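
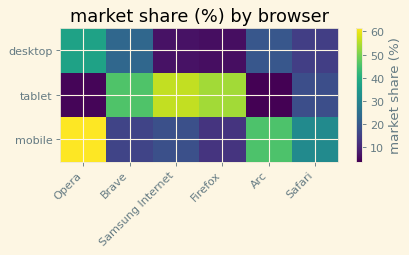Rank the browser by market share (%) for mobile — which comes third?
Safari

Top 4 for mobile: Opera ≈ 60, Arc ≈ 45, Safari ≈ 30, Samsung Internet ≈ 20.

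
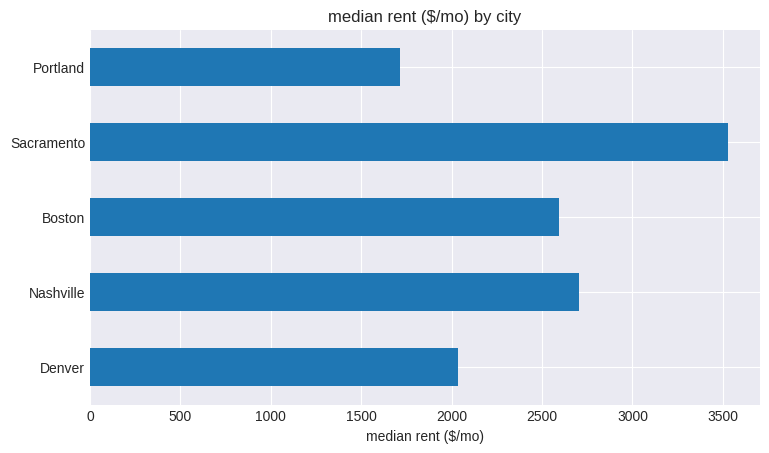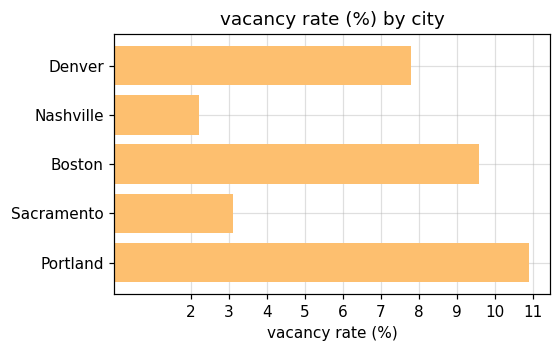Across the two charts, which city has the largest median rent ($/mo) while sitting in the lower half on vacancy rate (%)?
Chart 2 median vacancy rate (%) ≈ 8; below-median cities: Nashville, Sacramento. Among those, Sacramento has the highest median rent ($/mo) (≈ 3500).

Sacramento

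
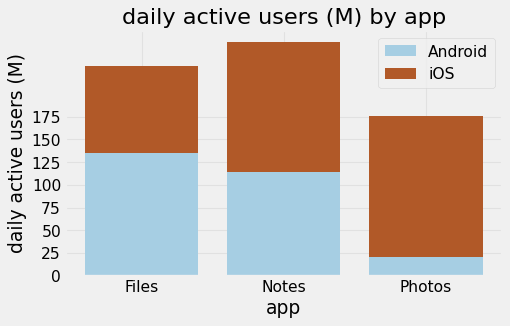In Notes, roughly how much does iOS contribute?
≈ 125

iOS top ≈ 250, bottom ≈ 125; segment ≈ 125.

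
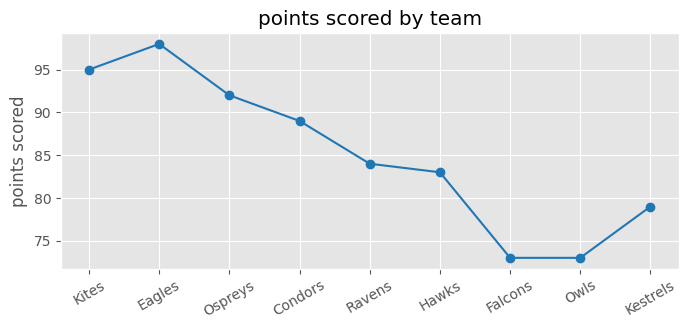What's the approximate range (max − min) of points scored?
Max Eagles ≈ 100, min Falcons ≈ 75; range ≈ 25.

≈ 25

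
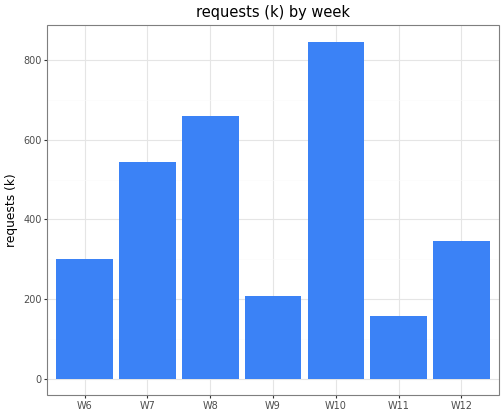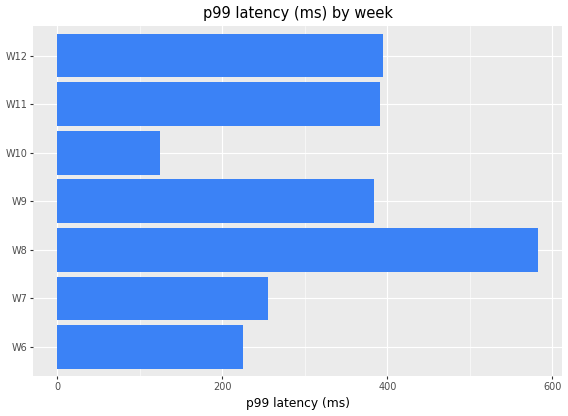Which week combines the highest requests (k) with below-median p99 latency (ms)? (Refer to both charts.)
Chart 2 median p99 latency (ms) ≈ 400; below-median weeks: W6, W7, W10. Among those, W10 has the highest requests (k) (≈ 800).

W10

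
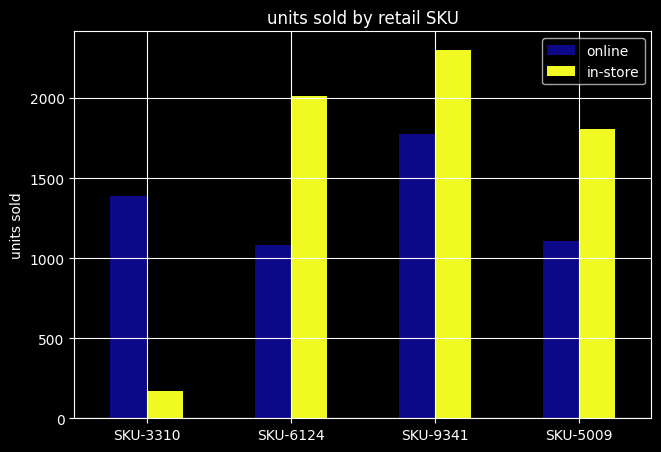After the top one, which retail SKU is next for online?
Top 3 for online: SKU-9341 ≈ 1800, SKU-3310 ≈ 1400, SKU-5009 ≈ 1200.

SKU-3310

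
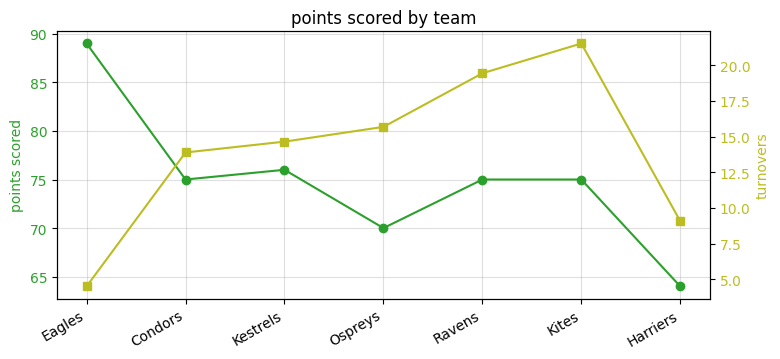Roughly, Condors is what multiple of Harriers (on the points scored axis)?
Condors ≈ 75, Harriers ≈ 65; 75/65 ≈ 1.15.

≈ 1.15×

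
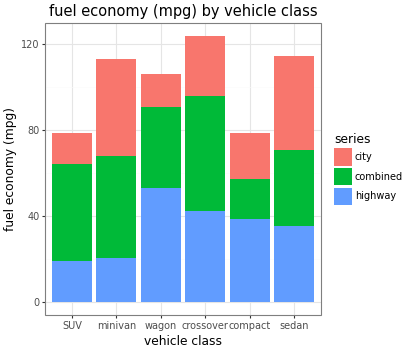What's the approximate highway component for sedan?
≈ 40

highway top ≈ 40, bottom ≈ 0; segment ≈ 40.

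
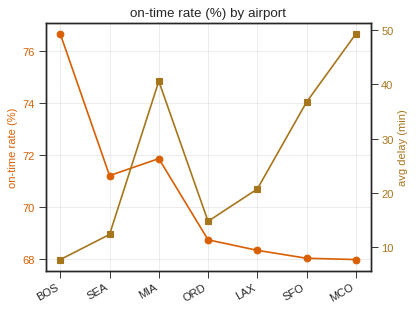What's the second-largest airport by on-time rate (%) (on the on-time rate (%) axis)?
Top 3 (on the on-time rate (%) axis): BOS ≈ 77, MIA ≈ 72, SEA ≈ 71.

MIA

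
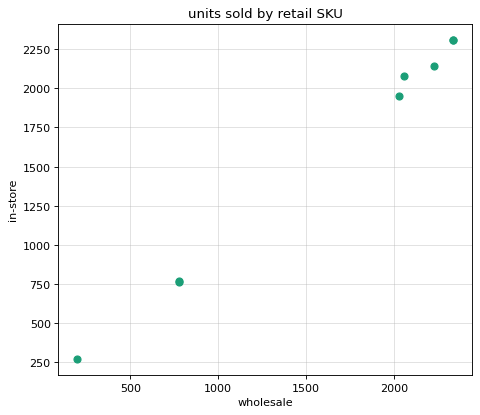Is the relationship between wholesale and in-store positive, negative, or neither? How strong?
Points are positively correlated; strong (|r| ≈ 1.0).

positive, strong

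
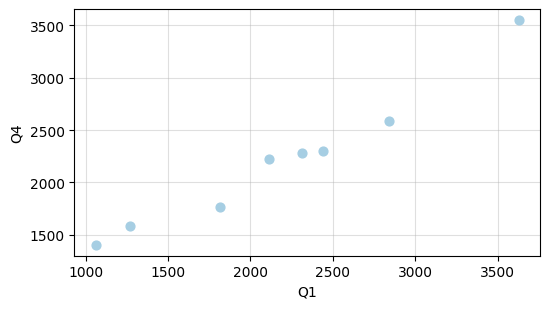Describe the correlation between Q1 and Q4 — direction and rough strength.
Points are positively correlated; strong (|r| ≈ 1.0).

positive, strong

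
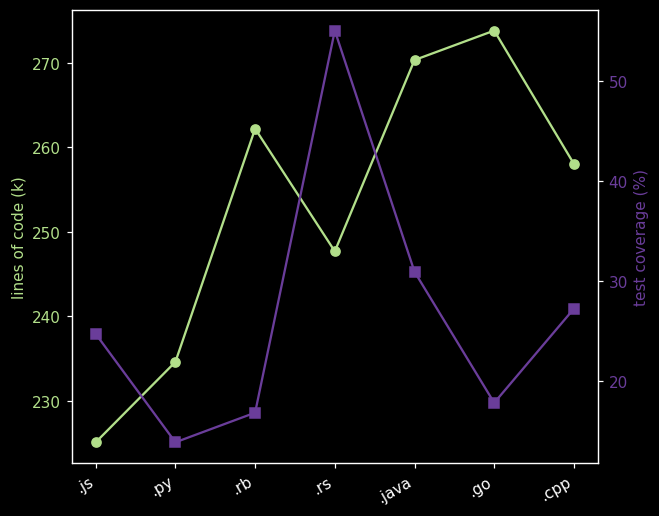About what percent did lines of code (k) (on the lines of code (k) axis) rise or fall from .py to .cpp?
.py ≈ 235, .cpp ≈ 260; (260 − 235) / 235 ≈ +10.6%.

≈ +10.6%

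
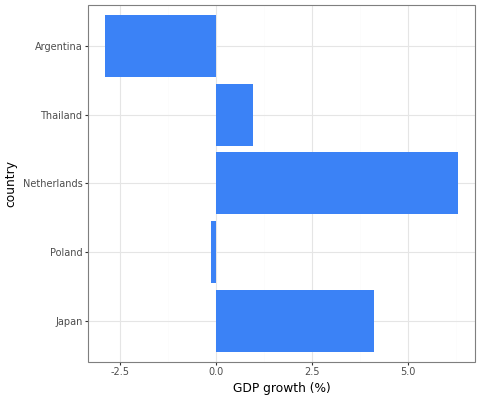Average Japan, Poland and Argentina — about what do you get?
(4 + 0 + -3) / 3 ≈ 0.

≈ 0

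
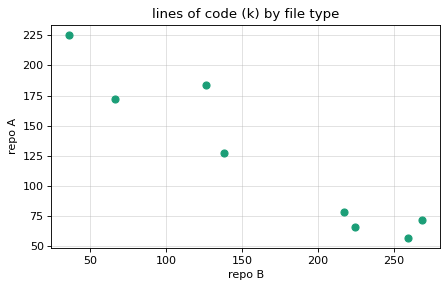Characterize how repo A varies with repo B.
Points are negatively correlated; strong (|r| ≈ 1.0).

negative, strong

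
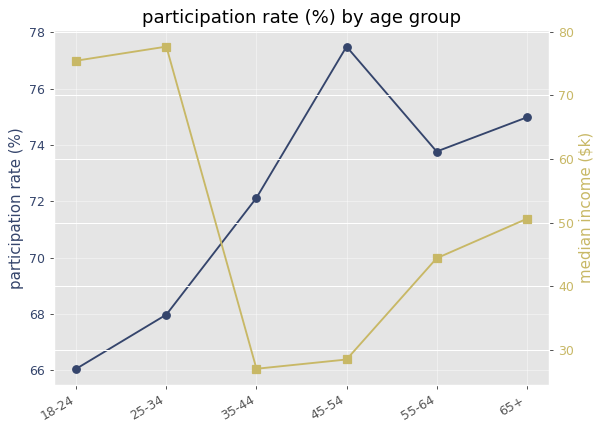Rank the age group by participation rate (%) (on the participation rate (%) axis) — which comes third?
Top 4 (on the participation rate (%) axis): 45-54 ≈ 77, 65+ ≈ 75, 55-64 ≈ 74, 35-44 ≈ 72.

55-64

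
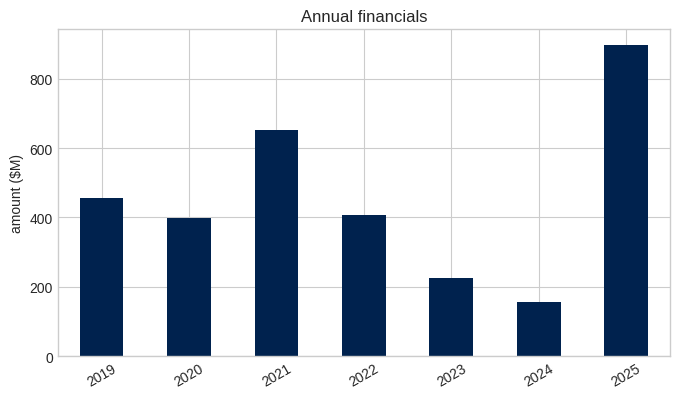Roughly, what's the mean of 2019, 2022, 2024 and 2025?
≈ 500

(500 + 400 + 200 + 900) / 4 ≈ 500.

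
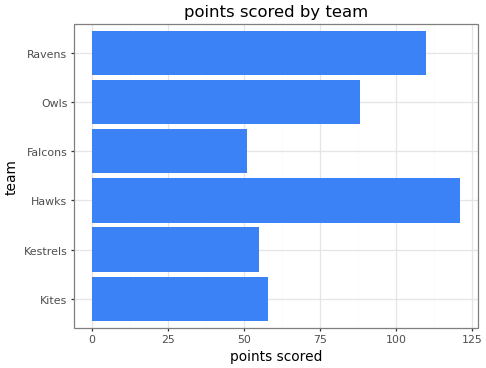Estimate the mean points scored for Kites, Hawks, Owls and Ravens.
≈ 95

(60 + 120 + 80 + 120) / 4 ≈ 95.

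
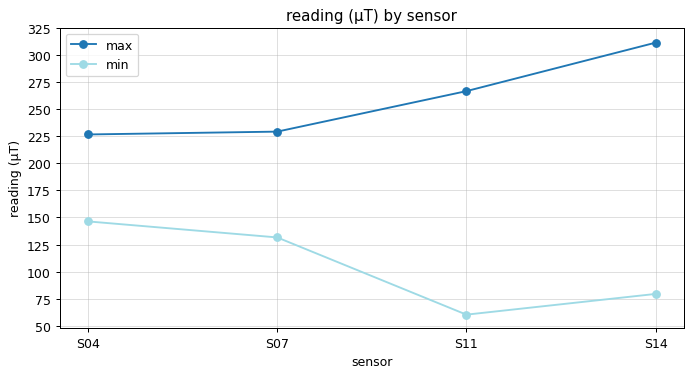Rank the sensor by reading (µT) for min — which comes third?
Top 4 for min: S04 ≈ 150, S07 ≈ 125, S14 ≈ 75, S11 ≈ 50.

S14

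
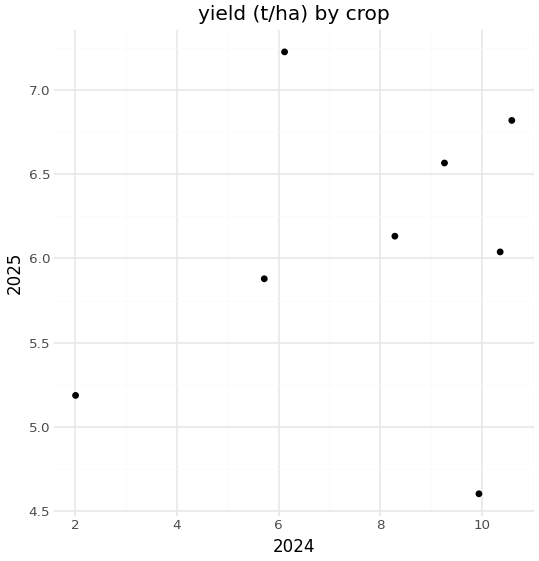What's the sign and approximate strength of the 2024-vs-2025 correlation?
no clear correlation

Points are roughly uncorrelated; weak (|r| ≈ 0.2).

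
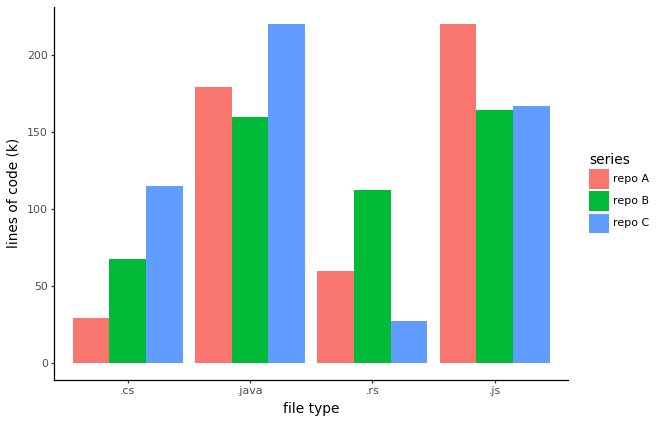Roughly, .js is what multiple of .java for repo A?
.js ≈ 220, .java ≈ 180; 220/180 ≈ 1.22.

≈ 1.22×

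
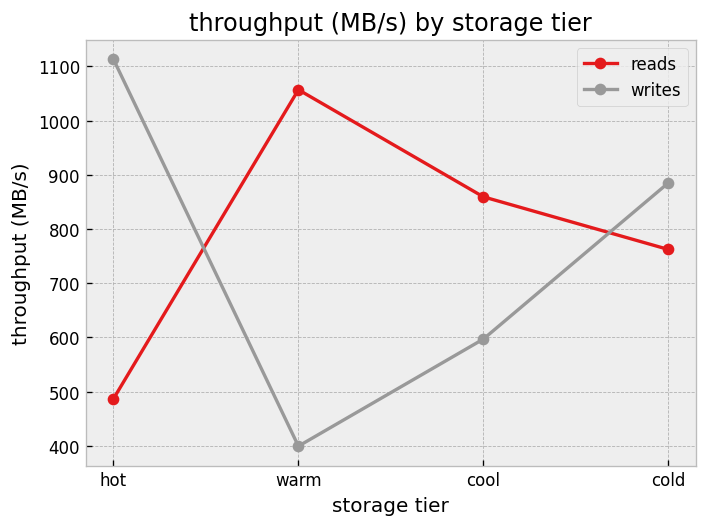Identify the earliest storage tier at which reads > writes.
warm

hot: reads ≈ 500 vs writes ≈ 1100 (not yet); warm: reads ≈ 1100 vs writes ≈ 400 (first crossover).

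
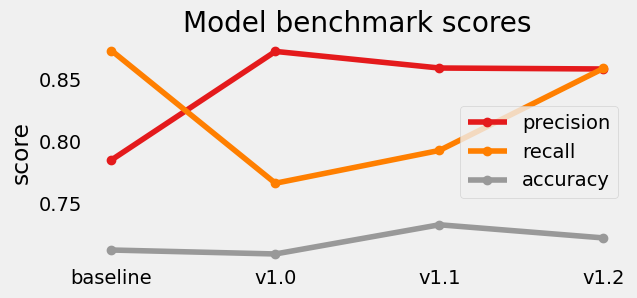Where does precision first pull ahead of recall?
baseline: precision ≈ 0.78 vs recall ≈ 0.88 (not yet); v1.0: precision ≈ 0.88 vs recall ≈ 0.76 (first crossover).

v1.0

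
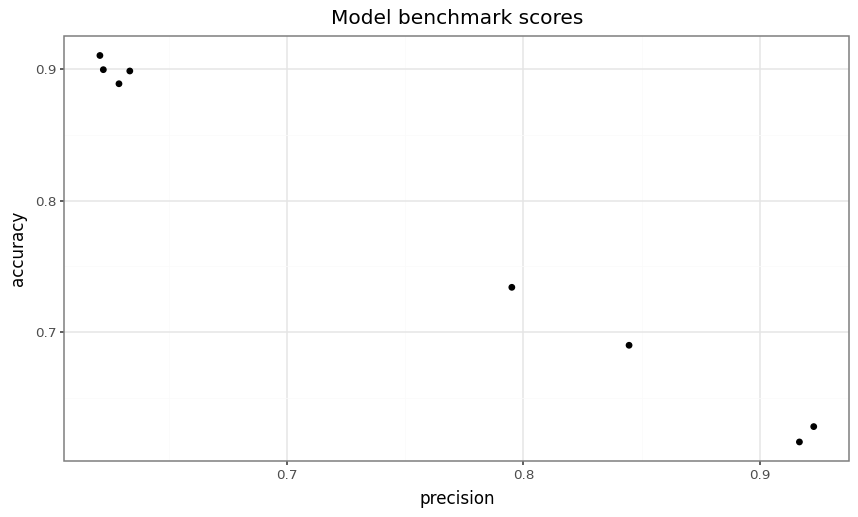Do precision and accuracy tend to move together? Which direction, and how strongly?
negative, strong

Points are negatively correlated; strong (|r| ≈ 1.0).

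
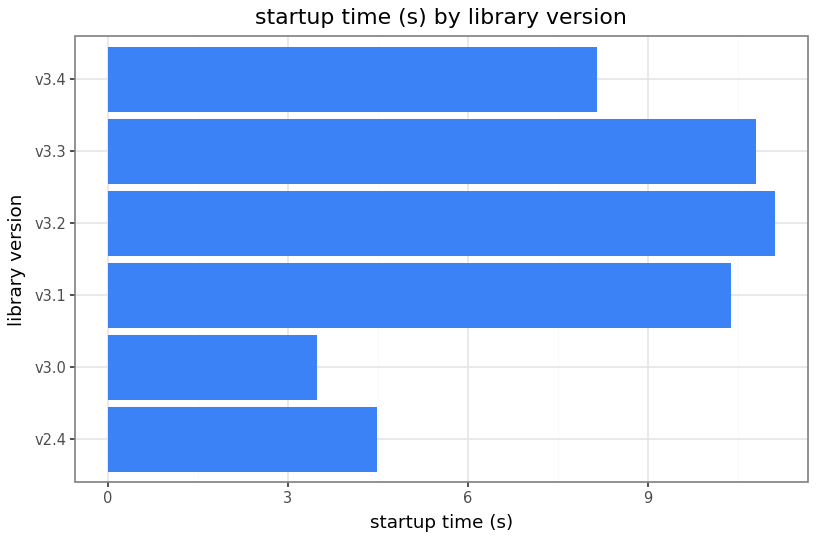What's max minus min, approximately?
≈ 8

Max v3.2 ≈ 11, min v3.0 ≈ 3; range ≈ 8.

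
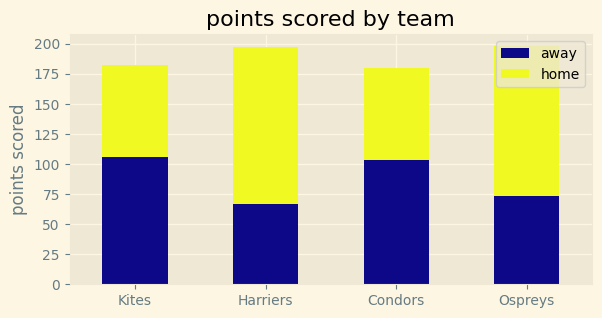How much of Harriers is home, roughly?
≈ 140

home top ≈ 200, bottom ≈ 60; segment ≈ 140.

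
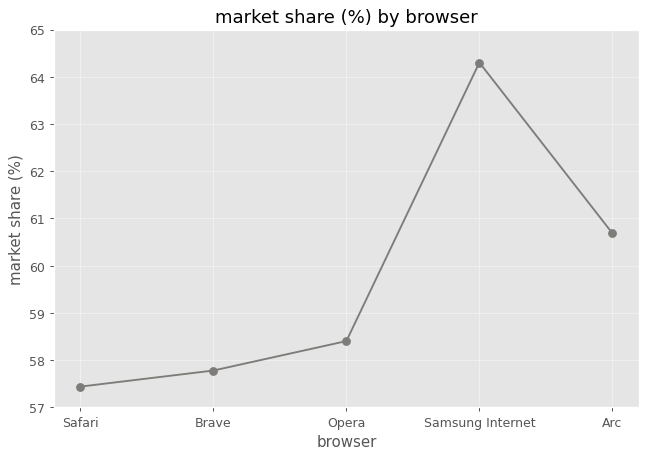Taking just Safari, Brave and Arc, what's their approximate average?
≈ 59

(57 + 58 + 61) / 3 ≈ 59.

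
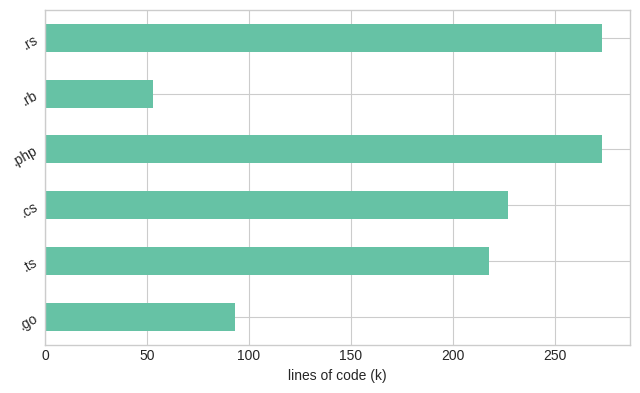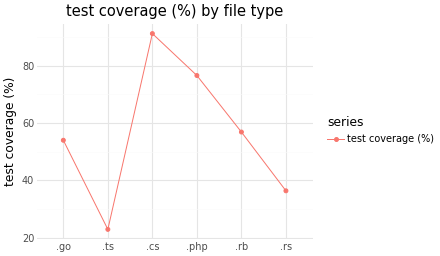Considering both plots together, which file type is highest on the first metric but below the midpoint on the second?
.rs

Chart 2 median test coverage (%) ≈ 60; below-median file types: .go, .ts, .rs. Among those, .rs has the highest lines of code (k) (≈ 250).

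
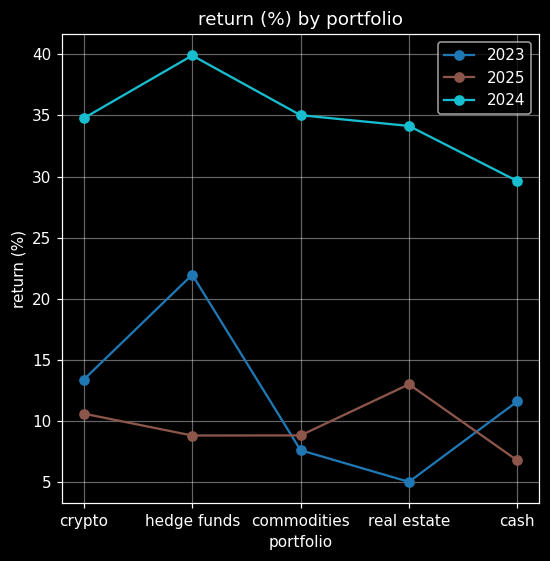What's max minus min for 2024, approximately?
≈ 10

Max hedge funds ≈ 40, min cash ≈ 30; range ≈ 10.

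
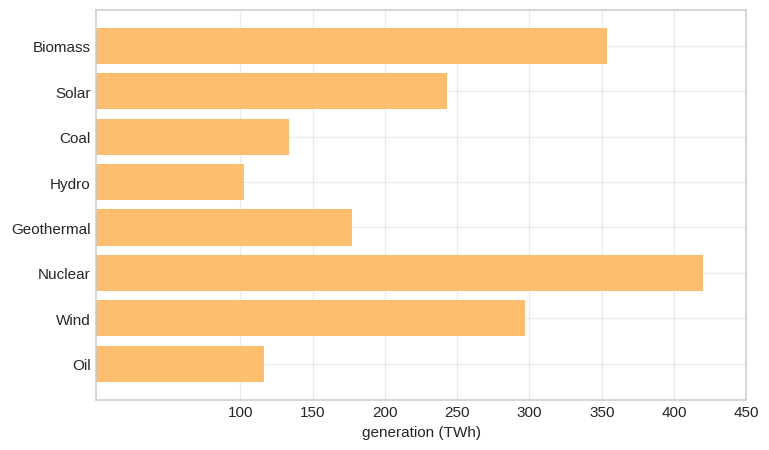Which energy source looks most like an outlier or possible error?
Nuclear

Nuclear ≈ 400; the rest sit between ≈ 100 and ≈ 350.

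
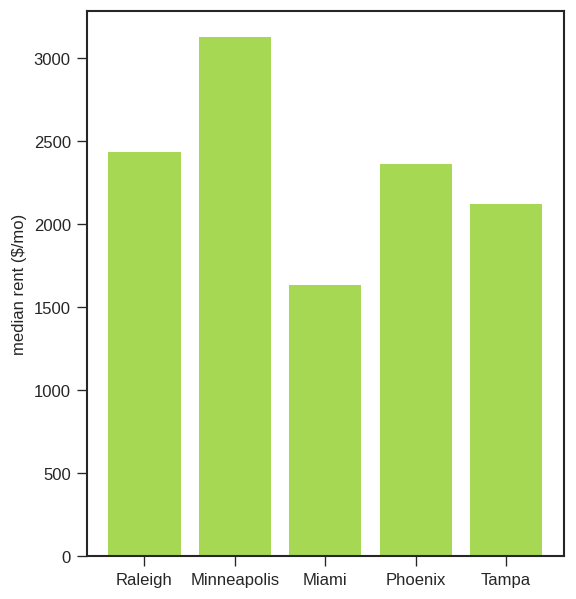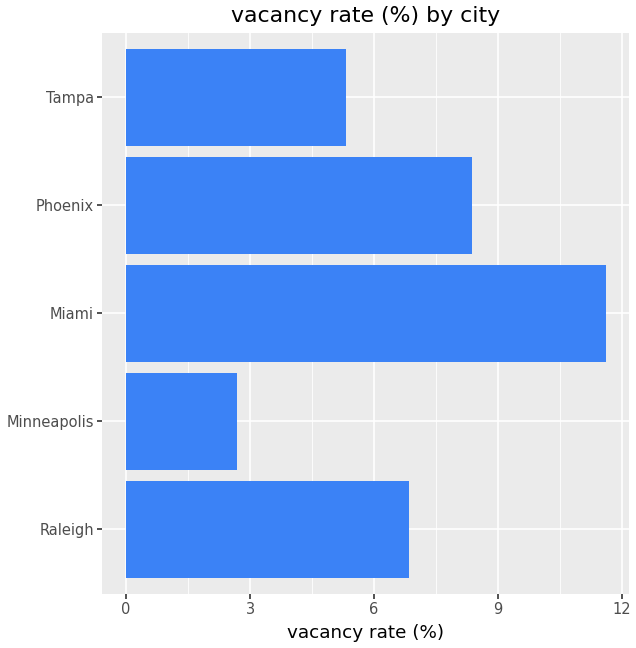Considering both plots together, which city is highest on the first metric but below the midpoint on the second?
Minneapolis

Chart 2 median vacancy rate (%) ≈ 6; below-median cities: Minneapolis, Tampa. Among those, Minneapolis has the highest median rent ($/mo) (≈ 3000).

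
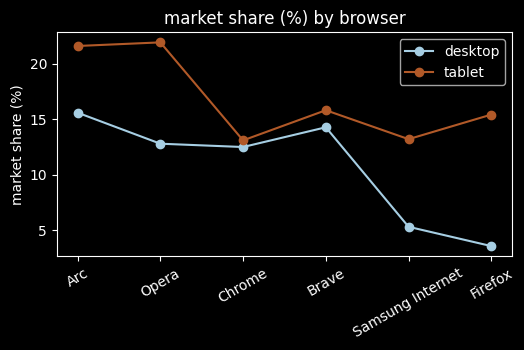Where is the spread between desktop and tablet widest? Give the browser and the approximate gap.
Firefox: desktop ≈ 4, tablet ≈ 16 → gap ≈ 12. Next-largest (Opera) is only ≈ 10.

Firefox, ≈ 12 %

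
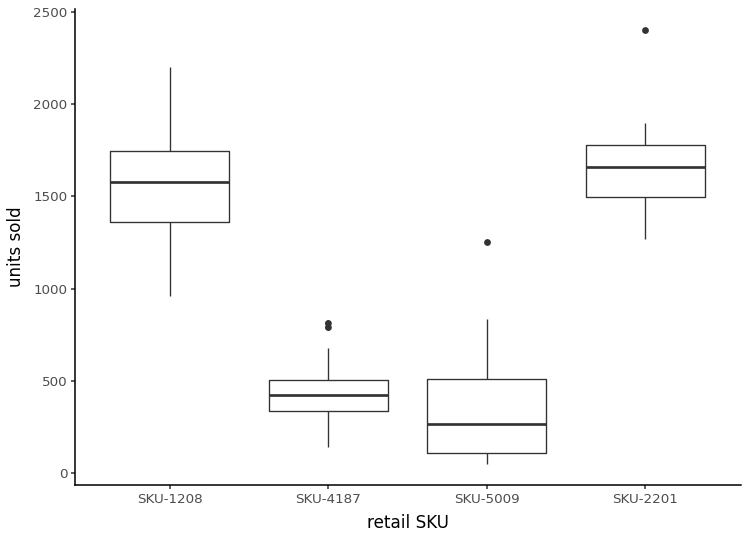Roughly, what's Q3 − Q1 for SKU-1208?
≈ 400

Q3 ≈ 1800, Q1 ≈ 1400; IQR ≈ 400.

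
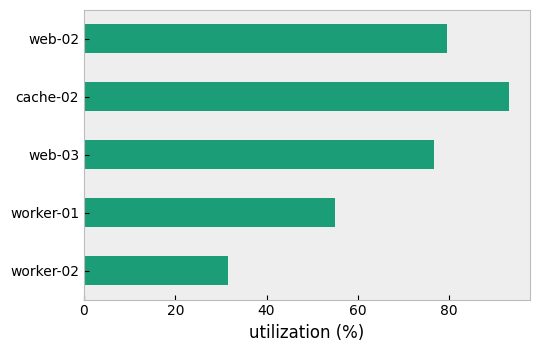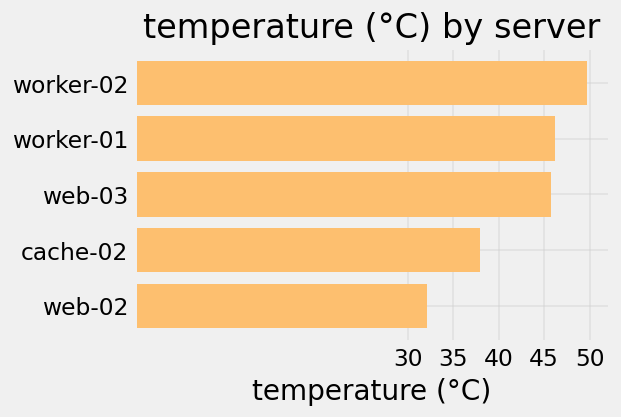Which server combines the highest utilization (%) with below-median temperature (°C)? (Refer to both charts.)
cache-02

Chart 2 median temperature (°C) ≈ 45; below-median servers: cache-02, web-02. Among those, cache-02 has the highest utilization (%) (≈ 90).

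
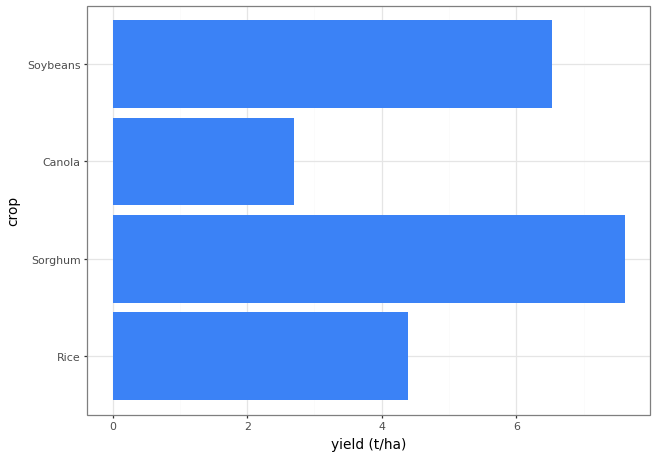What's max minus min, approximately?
≈ 5

Max Sorghum ≈ 8, min Canola ≈ 3; range ≈ 5.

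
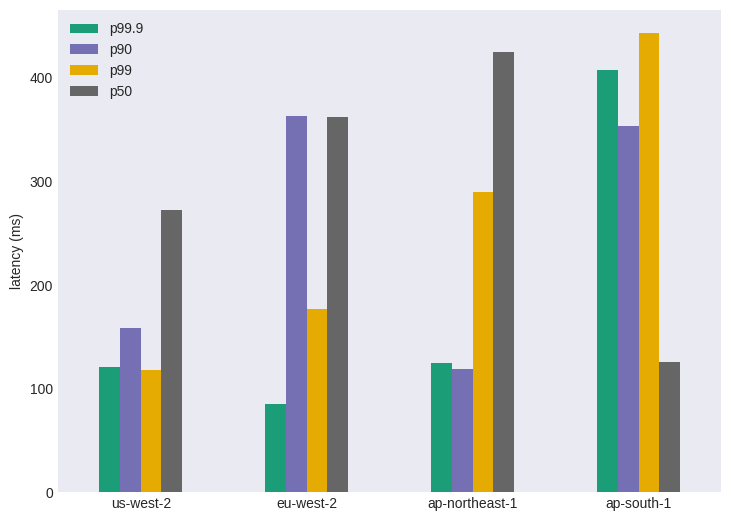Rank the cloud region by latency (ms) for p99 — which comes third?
Top 4 for p99: ap-south-1 ≈ 450, ap-northeast-1 ≈ 300, eu-west-2 ≈ 200, us-west-2 ≈ 100.

eu-west-2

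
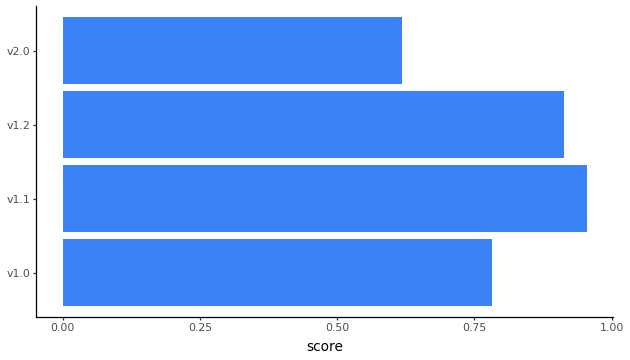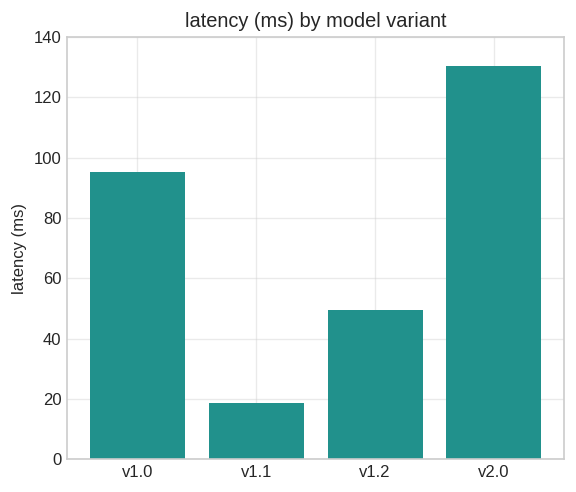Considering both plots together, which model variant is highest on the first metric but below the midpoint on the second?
v1.1

Chart 2 median latency (ms) ≈ 80; below-median model variants: v1.1, v1.2. Among those, v1.1 has the highest score (≈ 1).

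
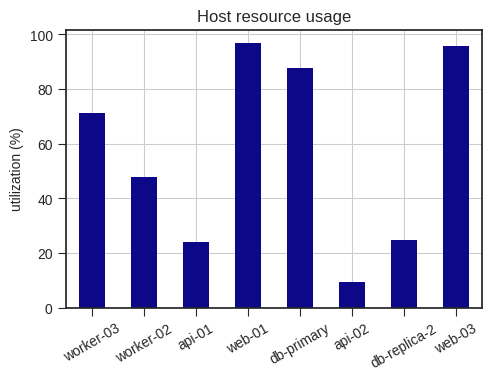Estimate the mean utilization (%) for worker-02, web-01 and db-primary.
(50 + 100 + 90) / 3 ≈ 80.

≈ 80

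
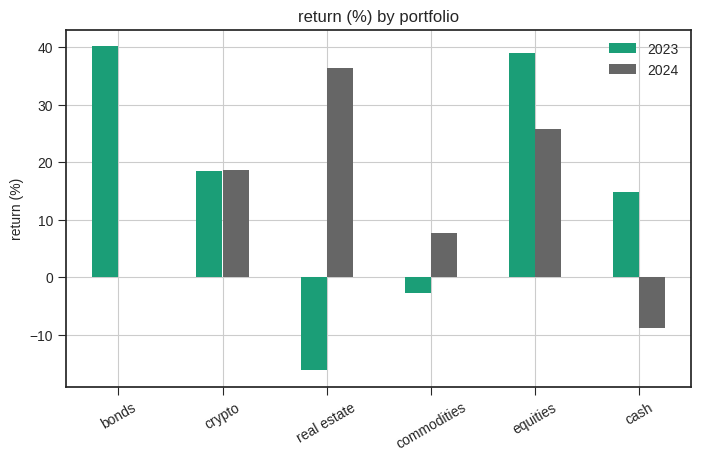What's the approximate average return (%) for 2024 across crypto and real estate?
(20 + 35) / 2 ≈ 28.

≈ 28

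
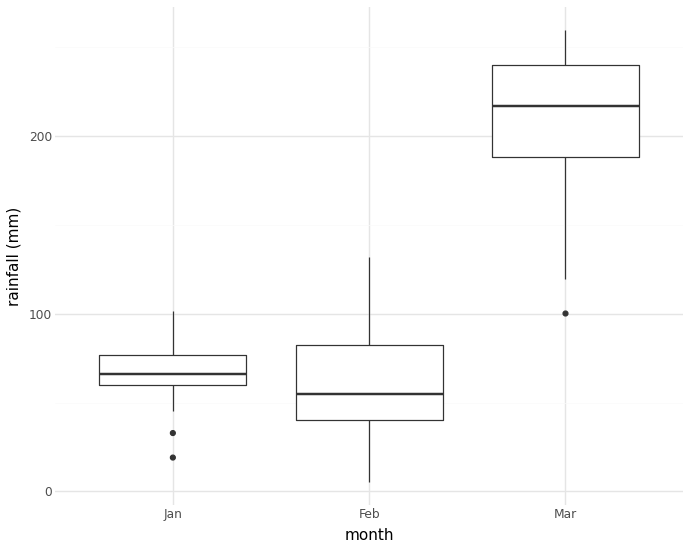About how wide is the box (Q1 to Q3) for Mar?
≈ 60

Q3 ≈ 240, Q1 ≈ 180; IQR ≈ 60.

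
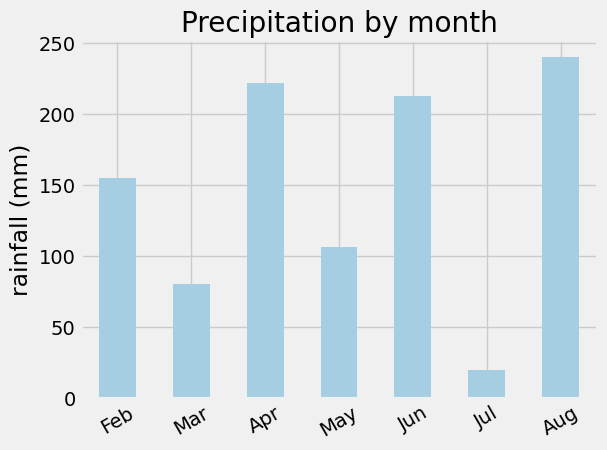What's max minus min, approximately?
≈ 220

Max Aug ≈ 240, min Jul ≈ 20; range ≈ 220.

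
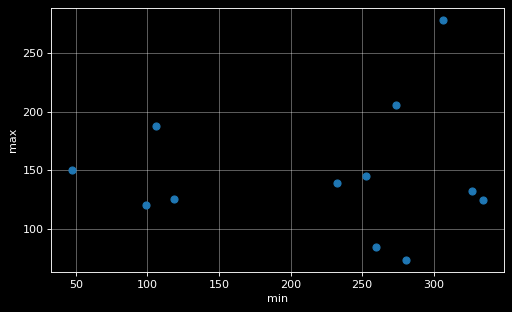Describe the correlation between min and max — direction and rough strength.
Points are roughly uncorrelated; weak (|r| ≈ 0.1).

no clear correlation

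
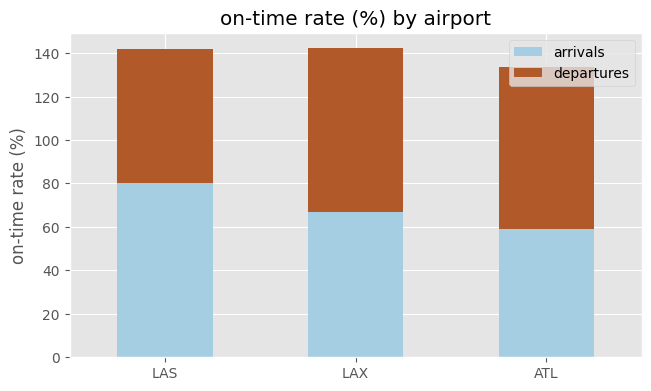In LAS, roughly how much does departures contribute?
≈ 60

departures top ≈ 140, bottom ≈ 80; segment ≈ 60.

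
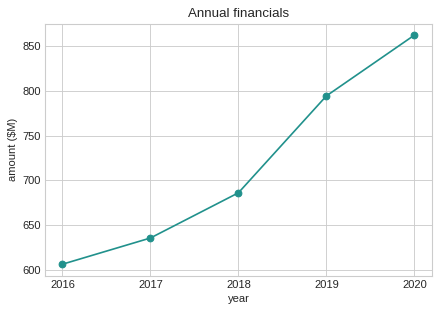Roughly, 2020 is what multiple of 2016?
2020 ≈ 850, 2016 ≈ 600; 850/600 ≈ 1.42.

≈ 1.42×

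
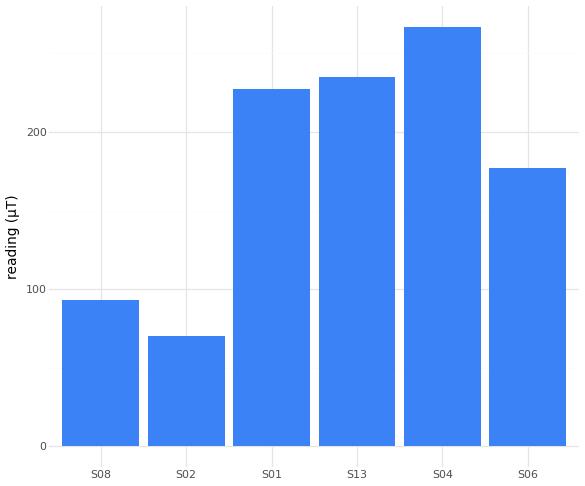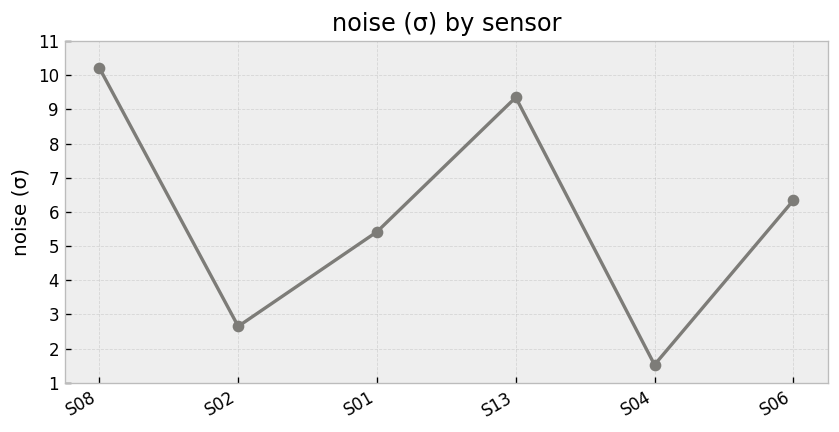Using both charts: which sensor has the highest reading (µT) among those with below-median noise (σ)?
S04

Chart 2 median noise (σ) ≈ 6; below-median sensors: S02, S01, S04. Among those, S04 has the highest reading (µT) (≈ 275).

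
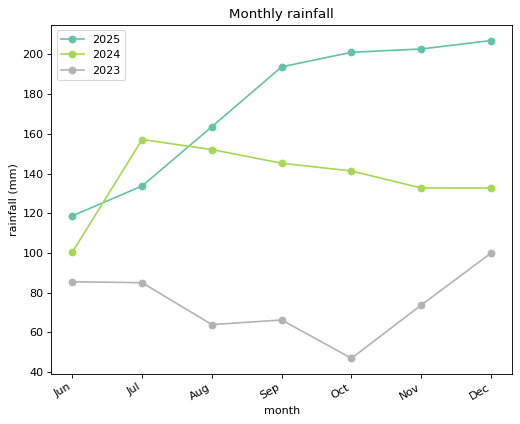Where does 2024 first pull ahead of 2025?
Jul

Jun: 2024 ≈ 100 vs 2025 ≈ 120 (not yet); Jul: 2024 ≈ 160 vs 2025 ≈ 140 (first crossover).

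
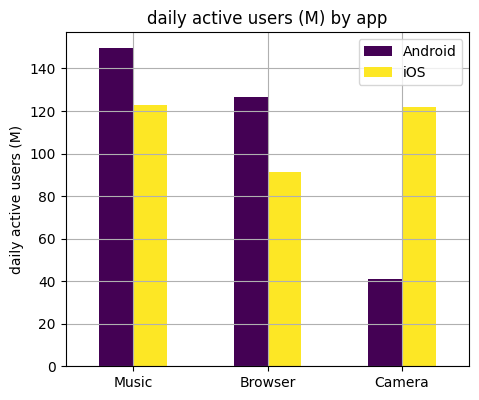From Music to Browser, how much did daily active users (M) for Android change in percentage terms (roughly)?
Music ≈ 140, Browser ≈ 120; (120 − 140) / 140 ≈ -14.3%.

≈ -14.3%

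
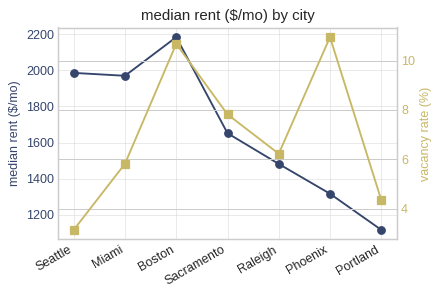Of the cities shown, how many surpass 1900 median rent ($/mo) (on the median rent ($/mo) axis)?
Above 1900: Seattle, Miami, Boston.

3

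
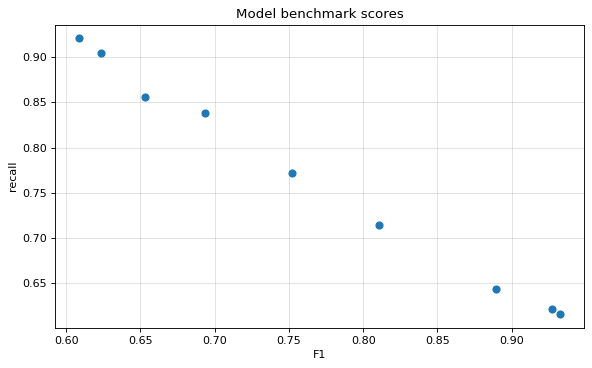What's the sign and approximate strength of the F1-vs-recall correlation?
negative, strong

Points are negatively correlated; strong (|r| ≈ 1.0).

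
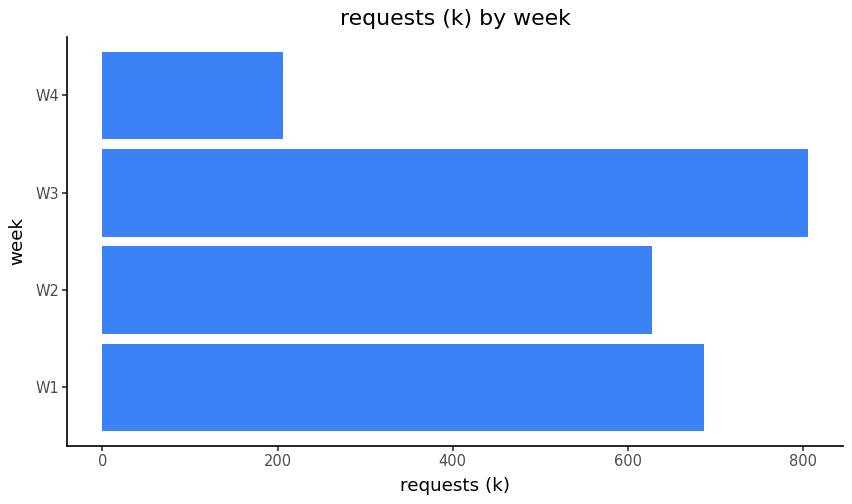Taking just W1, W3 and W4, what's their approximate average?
≈ 567

(700 + 800 + 200) / 3 ≈ 567.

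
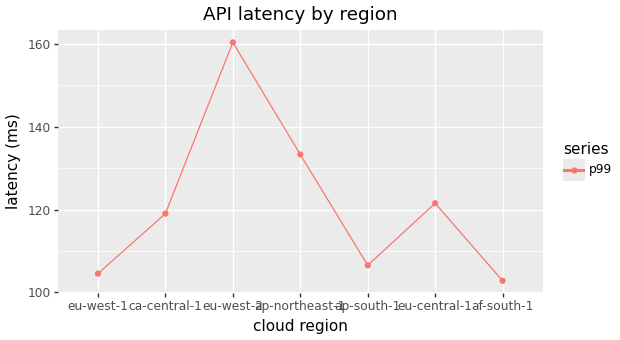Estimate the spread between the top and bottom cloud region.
Max eu-west-2 ≈ 160, min af-south-1 ≈ 105; range ≈ 55.

≈ 55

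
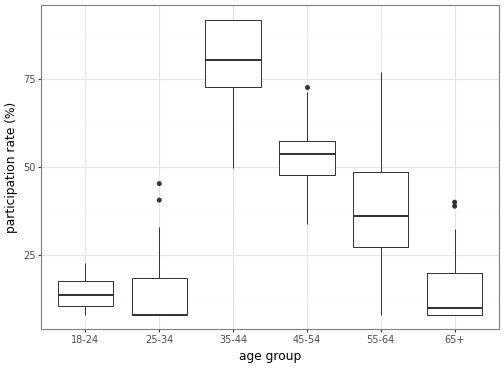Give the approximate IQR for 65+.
≈ 10

Q3 ≈ 20, Q1 ≈ 10; IQR ≈ 10.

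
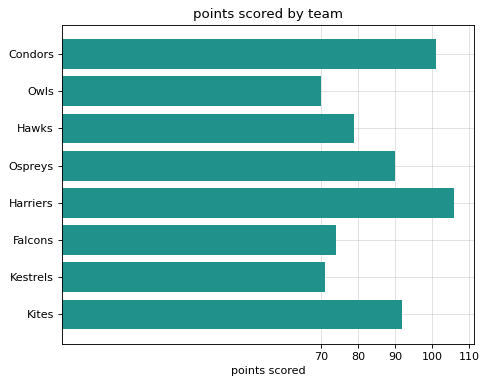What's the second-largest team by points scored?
Top 3: Harriers ≈ 110, Condors ≈ 100, Kites ≈ 90.

Condors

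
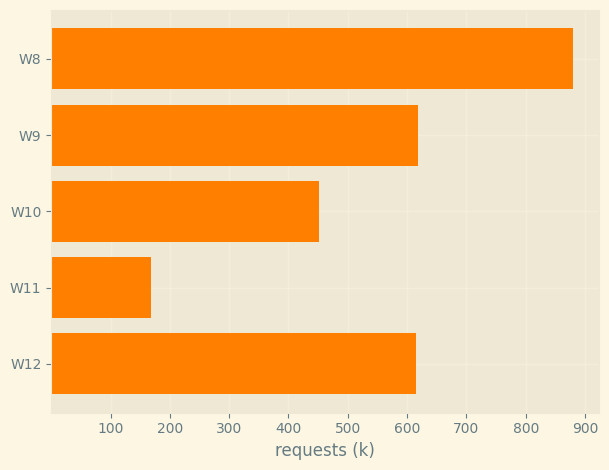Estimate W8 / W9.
≈ 1.5×

W8 ≈ 900, W9 ≈ 600; 900/600 ≈ 1.5.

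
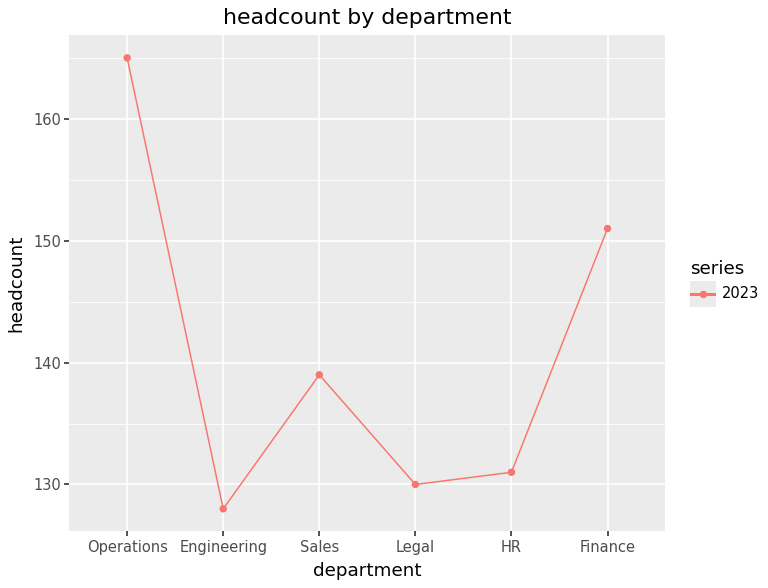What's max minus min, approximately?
Max Operations ≈ 165, min Engineering ≈ 130; range ≈ 35.

≈ 35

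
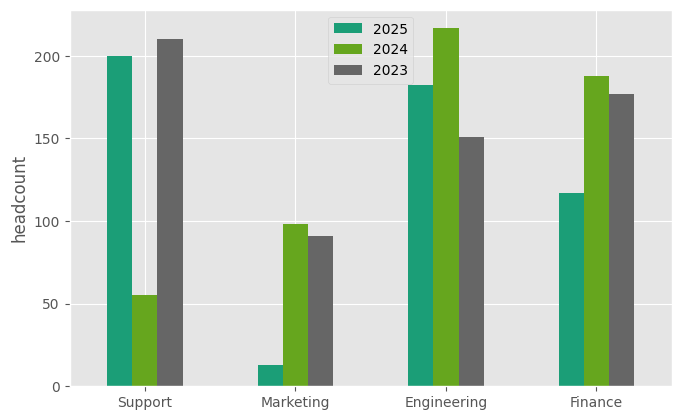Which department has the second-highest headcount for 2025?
Top 3 for 2025: Support ≈ 200, Engineering ≈ 180, Finance ≈ 120.

Engineering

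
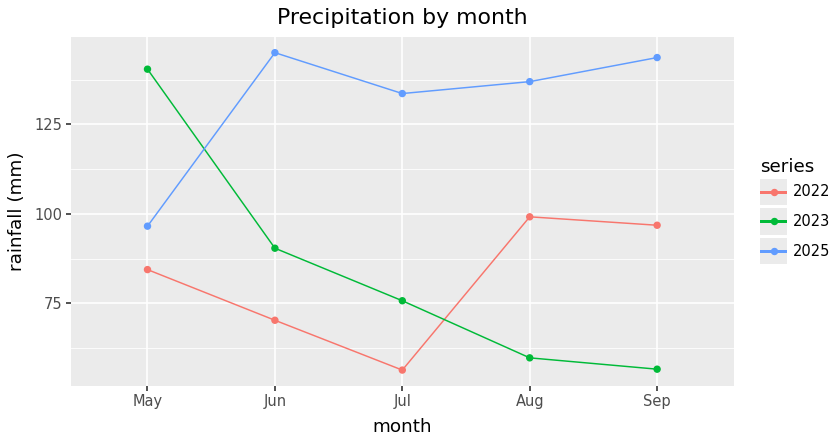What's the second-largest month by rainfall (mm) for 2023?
Jun

Top 3 for 2023: May ≈ 140, Jun ≈ 90, Jul ≈ 80.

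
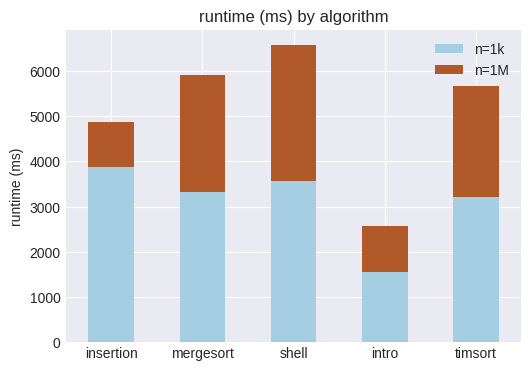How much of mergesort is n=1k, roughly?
≈ 3000

n=1k top ≈ 3000, bottom ≈ 0; segment ≈ 3000.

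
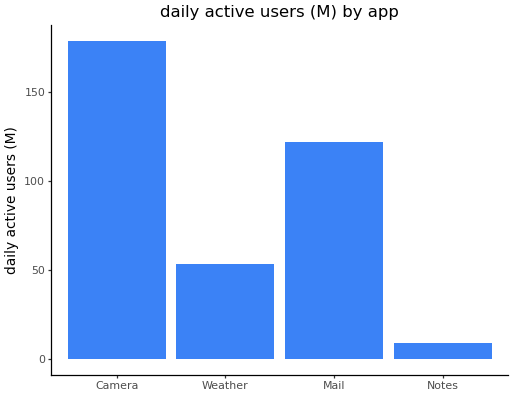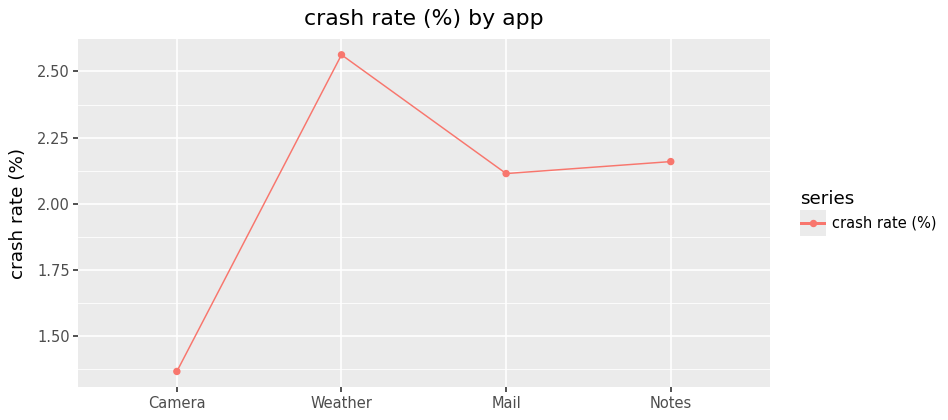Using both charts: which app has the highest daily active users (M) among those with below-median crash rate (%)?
Camera

Chart 2 median crash rate (%) ≈ 2; below-median apps: Camera, Mail. Among those, Camera has the highest daily active users (M) (≈ 180).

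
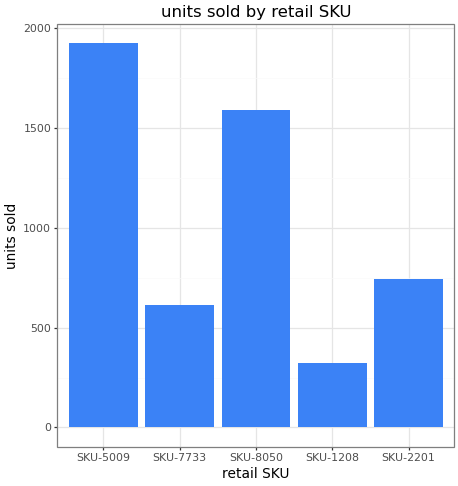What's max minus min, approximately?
Max SKU-5009 ≈ 2000, min SKU-1208 ≈ 400; range ≈ 1600.

≈ 1600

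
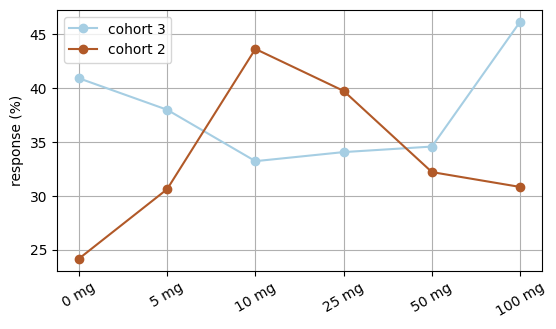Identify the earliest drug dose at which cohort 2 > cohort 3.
10 mg

5 mg: cohort 2 ≈ 30 vs cohort 3 ≈ 38 (not yet); 10 mg: cohort 2 ≈ 44 vs cohort 3 ≈ 34 (first crossover).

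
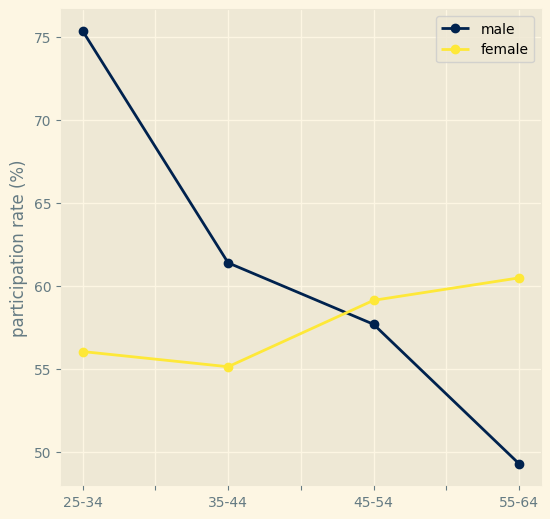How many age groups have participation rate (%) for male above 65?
1

Above 65: 25-34.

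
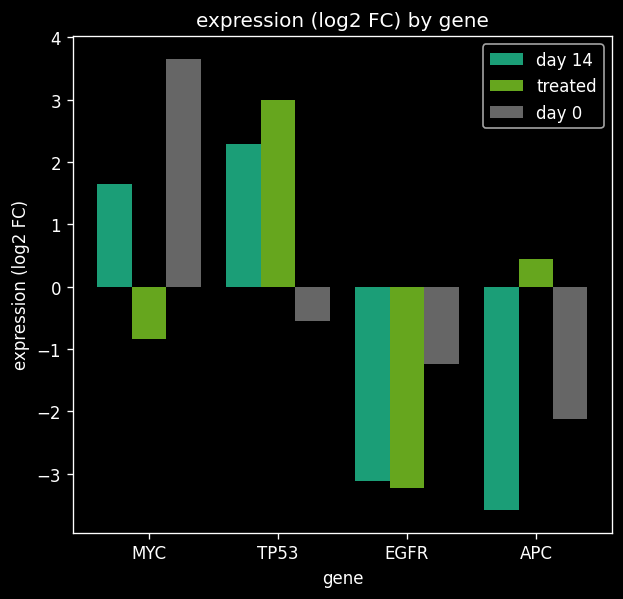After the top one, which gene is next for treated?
APC

Top 3 for treated: TP53 ≈ 3, APC ≈ 0, MYC ≈ -1.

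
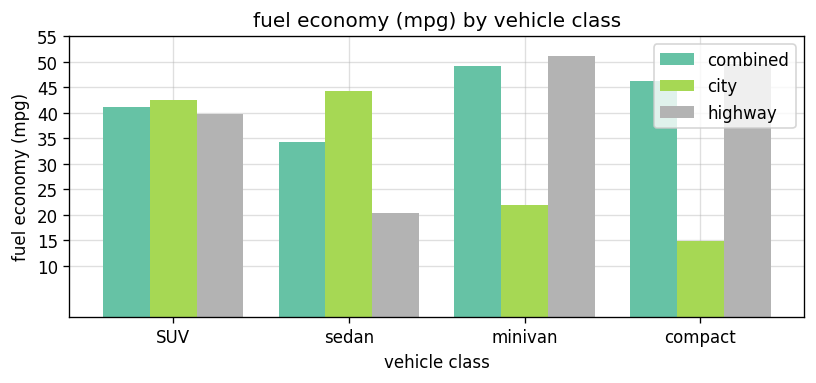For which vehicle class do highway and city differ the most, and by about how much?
compact: highway ≈ 50, city ≈ 15 → gap ≈ 35. Next-largest (minivan) is only ≈ 30.

compact, ≈ 35 mpg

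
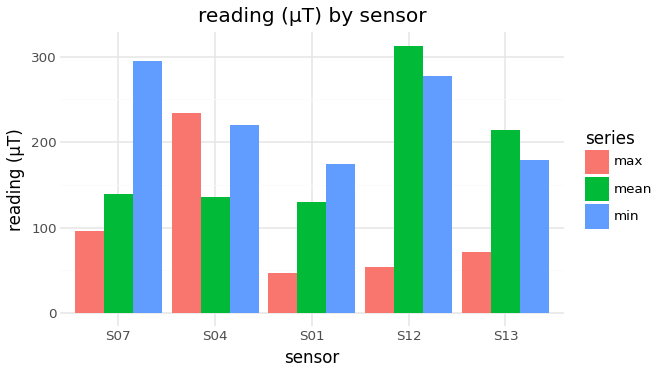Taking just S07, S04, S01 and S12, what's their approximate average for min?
≈ 238

(300 + 200 + 150 + 300) / 4 ≈ 238.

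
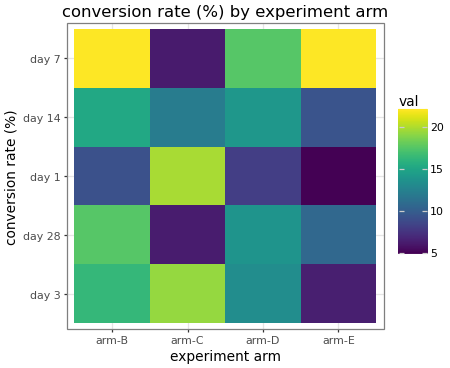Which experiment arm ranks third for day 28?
Top 4 for day 28: arm-B ≈ 18, arm-D ≈ 14, arm-E ≈ 10, arm-C ≈ 6.

arm-E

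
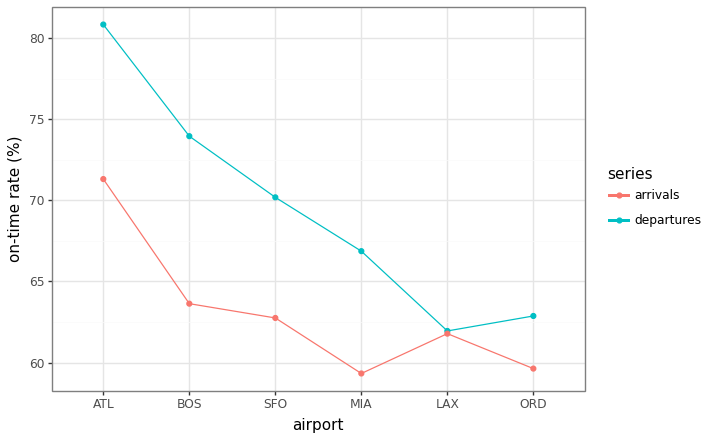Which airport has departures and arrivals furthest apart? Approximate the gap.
BOS: departures ≈ 74, arrivals ≈ 64 → gap ≈ 10. Next-largest (ATL) is only ≈ 8.

BOS, ≈ 10 %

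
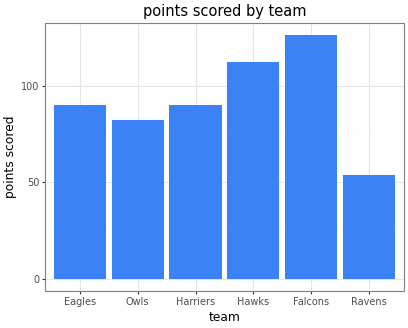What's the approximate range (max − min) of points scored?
≈ 60

Max Falcons ≈ 120, min Ravens ≈ 60; range ≈ 60.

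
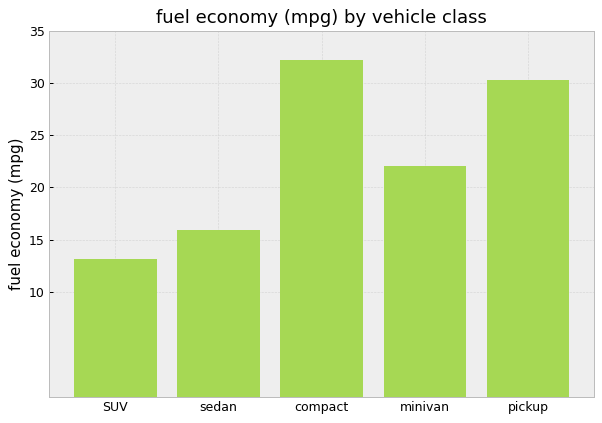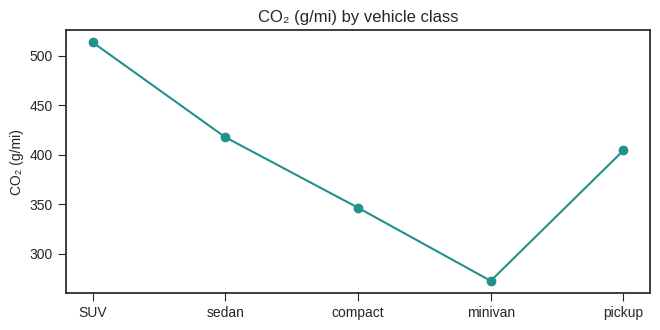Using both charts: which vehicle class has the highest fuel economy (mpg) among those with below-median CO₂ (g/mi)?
Chart 2 median CO₂ (g/mi) ≈ 400; below-median vehicle classes: compact, minivan. Among those, compact has the highest fuel economy (mpg) (≈ 30).

compact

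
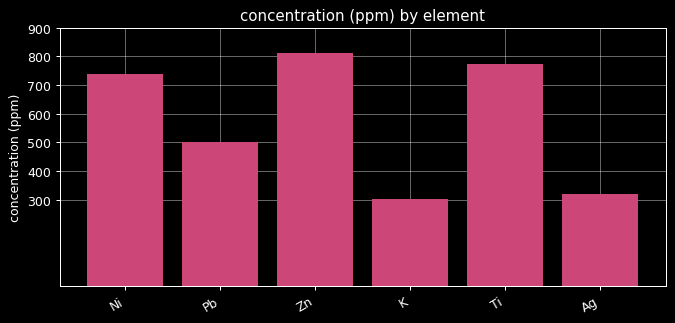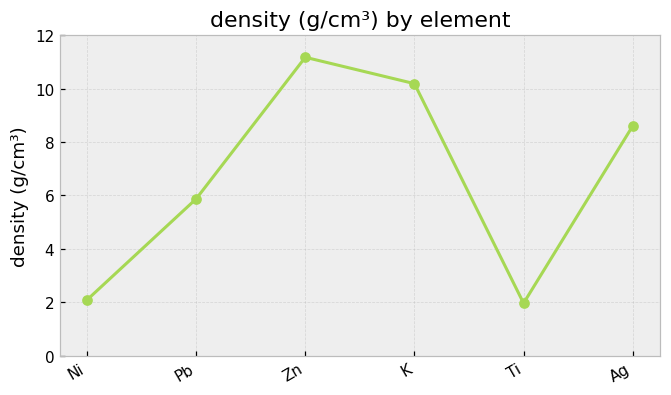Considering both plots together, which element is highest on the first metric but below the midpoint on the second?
Ti

Chart 2 median density (g/cm³) ≈ 8; below-median elements: Ni, Pb, Ti. Among those, Ti has the highest concentration (ppm) (≈ 800).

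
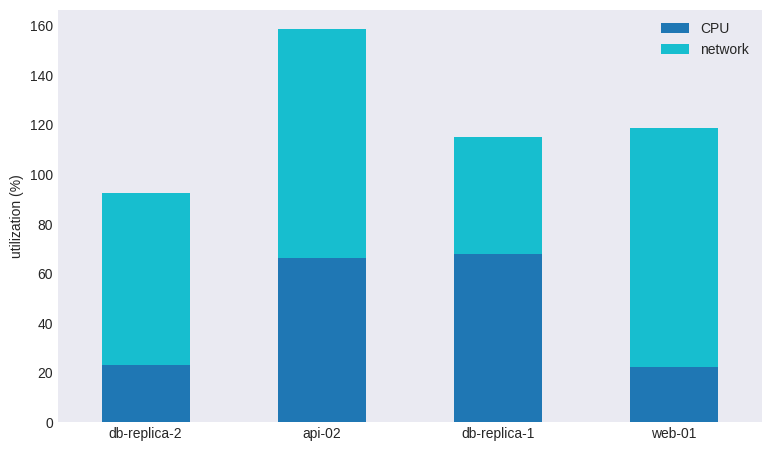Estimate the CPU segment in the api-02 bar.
≈ 60

CPU top ≈ 60, bottom ≈ 0; segment ≈ 60.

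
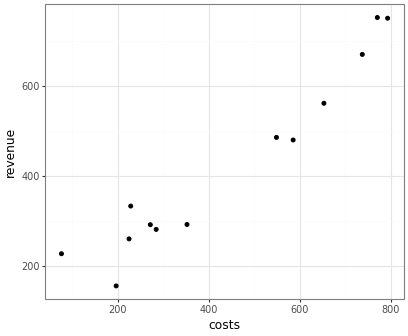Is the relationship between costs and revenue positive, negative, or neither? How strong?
positive, strong

Points are positively correlated; strong (|r| ≈ 1.0).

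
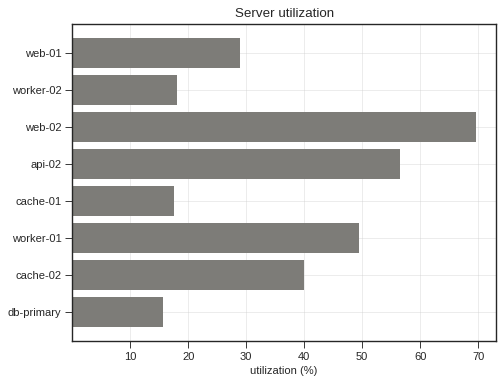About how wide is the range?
Max web-02 ≈ 70, min db-primary ≈ 20; range ≈ 50.

≈ 50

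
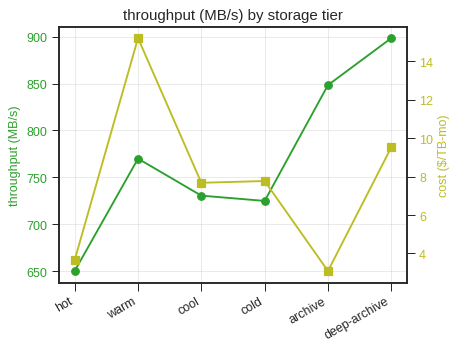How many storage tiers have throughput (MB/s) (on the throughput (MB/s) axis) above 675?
Above 675: warm, cool, cold, archive, deep-archive.

5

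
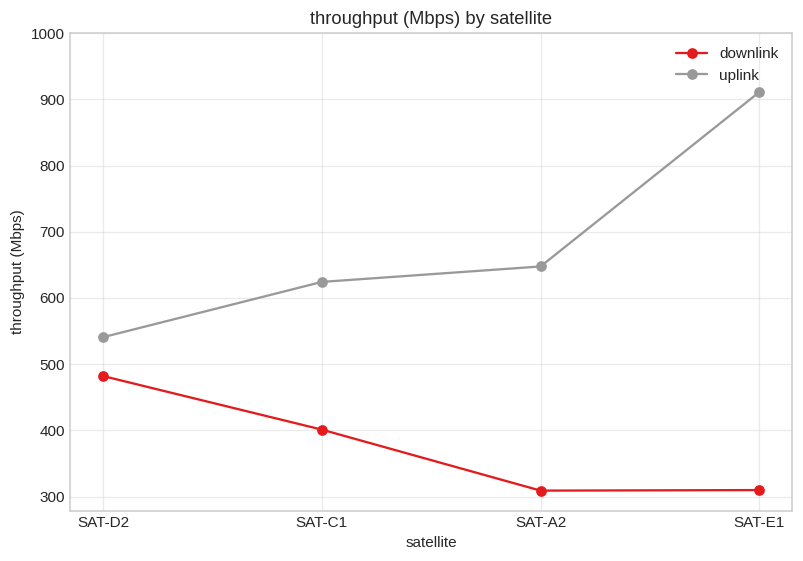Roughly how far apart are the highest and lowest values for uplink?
≈ 400

Max SAT-E1 ≈ 900, min SAT-D2 ≈ 500; range ≈ 400.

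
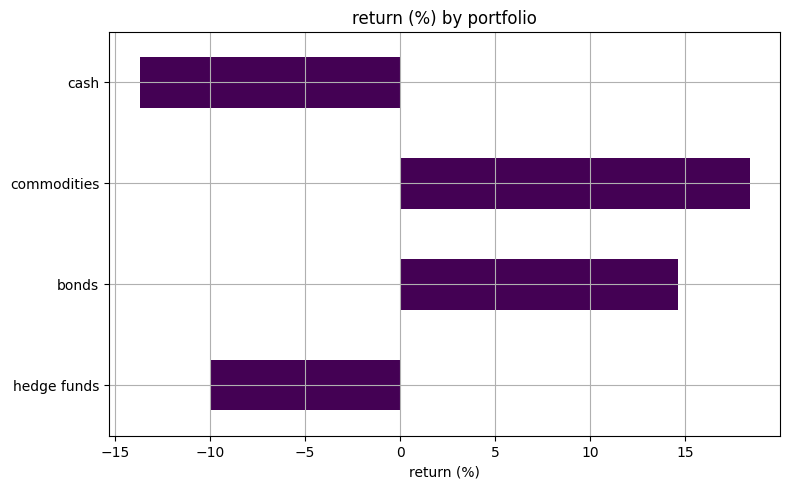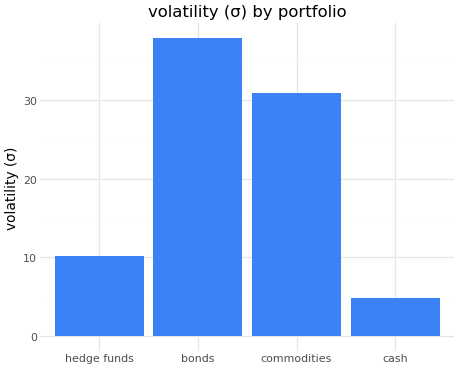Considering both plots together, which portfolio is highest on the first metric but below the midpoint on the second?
hedge funds

Chart 2 median volatility (σ) ≈ 20; below-median portfolios: hedge funds, cash. Among those, hedge funds has the highest return (%) (≈ -10).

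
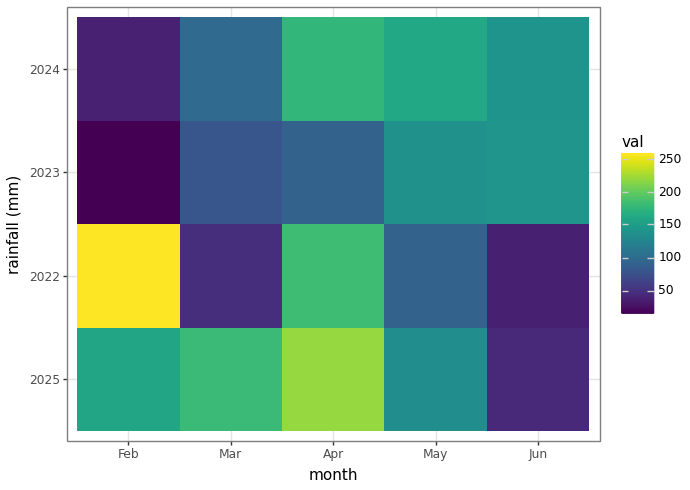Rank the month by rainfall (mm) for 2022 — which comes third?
Top 4 for 2022: Feb ≈ 250, Apr ≈ 175, May ≈ 100, Mar ≈ 50.

May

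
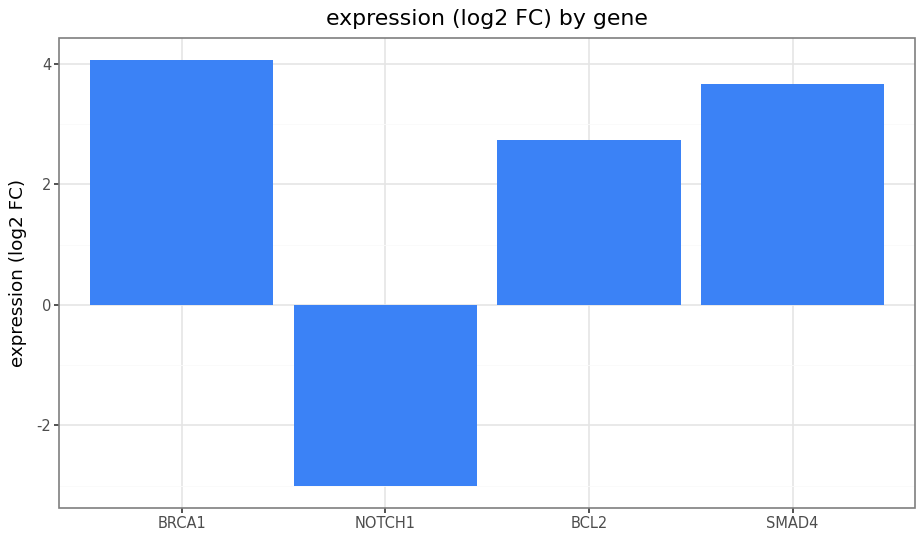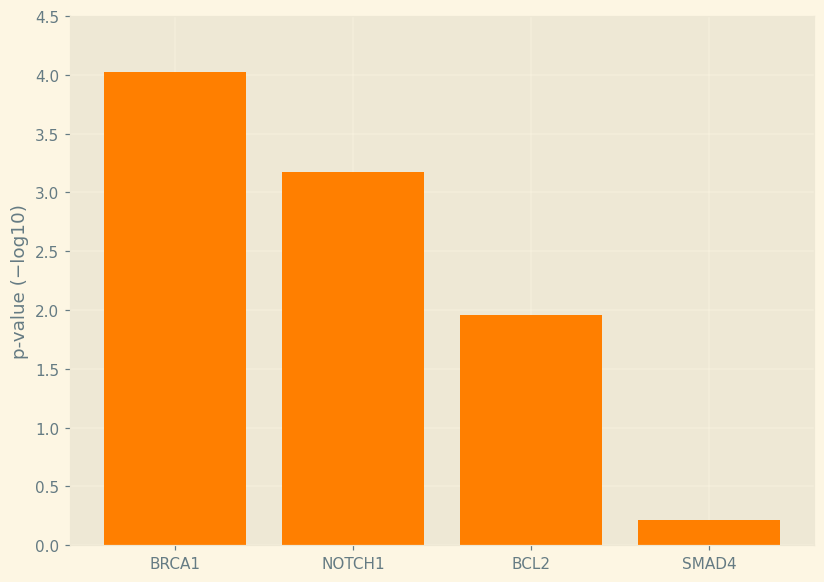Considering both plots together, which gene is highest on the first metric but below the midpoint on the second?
SMAD4

Chart 2 median p-value (−log10) ≈ 2.5; below-median genes: BCL2, SMAD4. Among those, SMAD4 has the highest expression (log2 FC) (≈ 3.5).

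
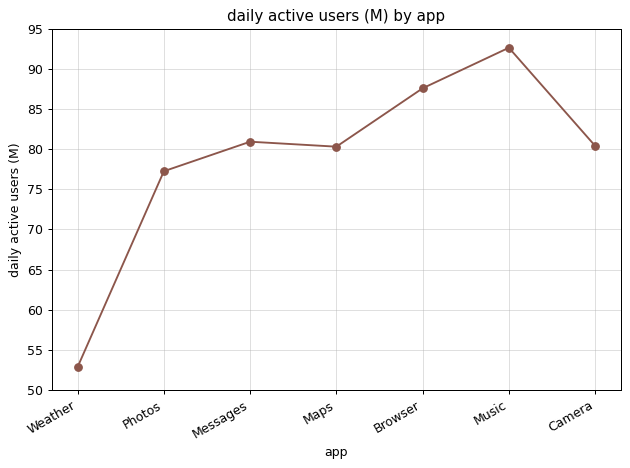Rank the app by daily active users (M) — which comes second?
Browser

Top 3: Music ≈ 95, Browser ≈ 90, Messages ≈ 80.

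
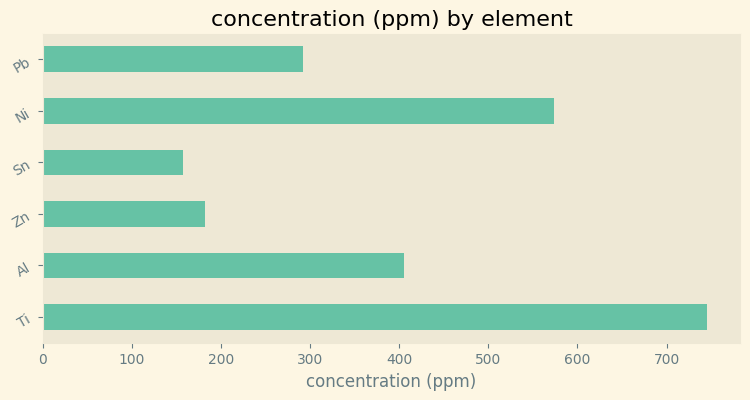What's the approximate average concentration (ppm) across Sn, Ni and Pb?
≈ 367

(200 + 600 + 300) / 3 ≈ 367.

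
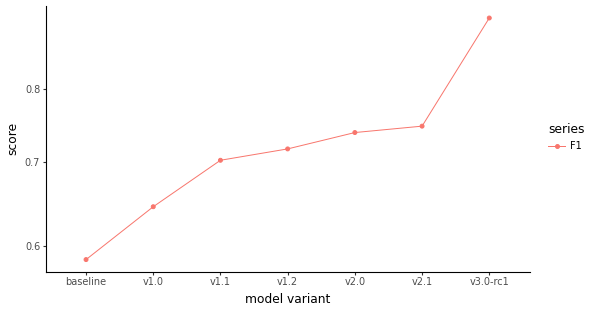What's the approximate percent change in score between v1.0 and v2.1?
≈ +15.4%

v1.0 ≈ 0.65, v2.1 ≈ 0.75; (0.75 − 0.65) / 0.65 ≈ +15.4%.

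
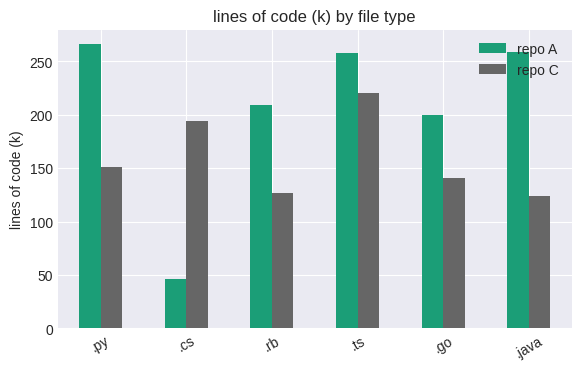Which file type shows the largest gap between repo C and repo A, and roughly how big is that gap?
.cs: repo C ≈ 200, repo A ≈ 50 → gap ≈ 150. Next-largest (.java) is only ≈ 125.

.cs, ≈ 150 k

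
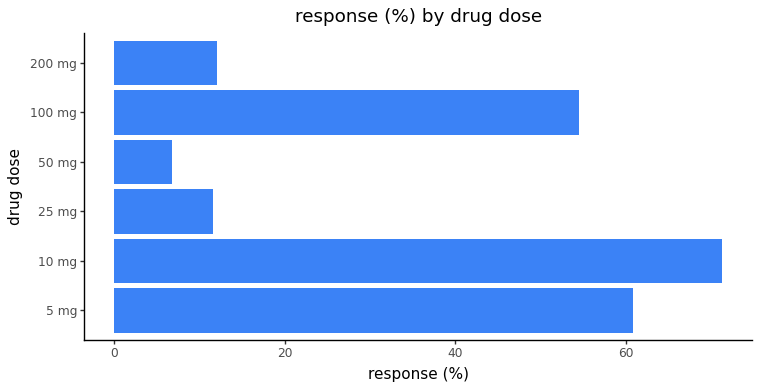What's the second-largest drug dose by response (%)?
5 mg

Top 3: 10 mg ≈ 70, 5 mg ≈ 60, 100 mg ≈ 50.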